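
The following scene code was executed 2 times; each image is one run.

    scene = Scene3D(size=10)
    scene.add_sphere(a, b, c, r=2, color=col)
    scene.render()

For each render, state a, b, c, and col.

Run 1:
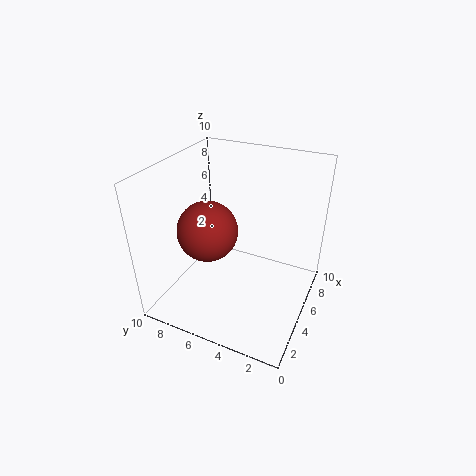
a = 3.5
b = 6.5
c = 6
col = 'brown'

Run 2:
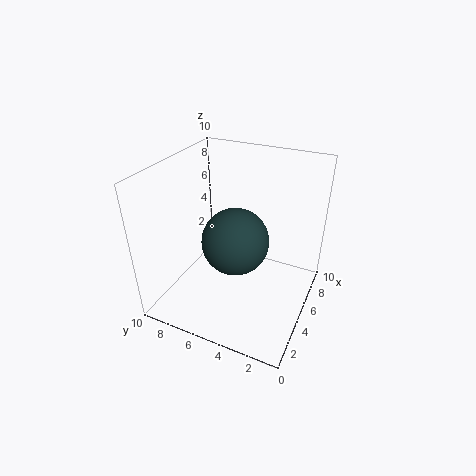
a = 2.5
b = 4
c = 6.5
col = 'darkslategray'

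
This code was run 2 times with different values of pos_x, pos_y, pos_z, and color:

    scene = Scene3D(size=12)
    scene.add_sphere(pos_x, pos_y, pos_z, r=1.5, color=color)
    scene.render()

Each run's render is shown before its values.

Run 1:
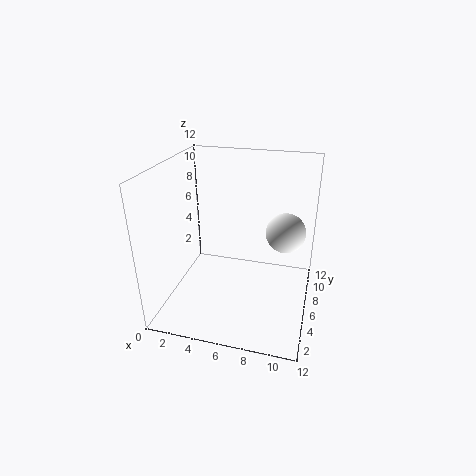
pos_x = 10, pos_y = 5, pos_z = 7.5, color = 'white'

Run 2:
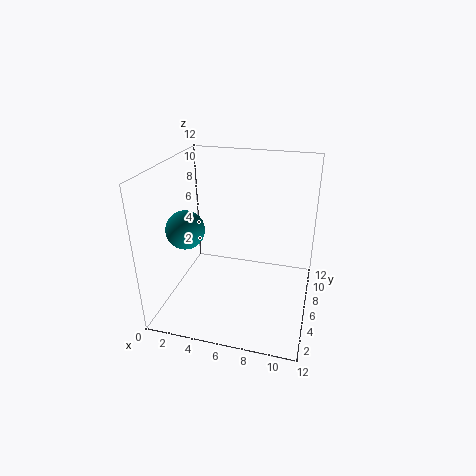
pos_x = 2.5, pos_y = 3.5, pos_z = 7.5, color = 'teal'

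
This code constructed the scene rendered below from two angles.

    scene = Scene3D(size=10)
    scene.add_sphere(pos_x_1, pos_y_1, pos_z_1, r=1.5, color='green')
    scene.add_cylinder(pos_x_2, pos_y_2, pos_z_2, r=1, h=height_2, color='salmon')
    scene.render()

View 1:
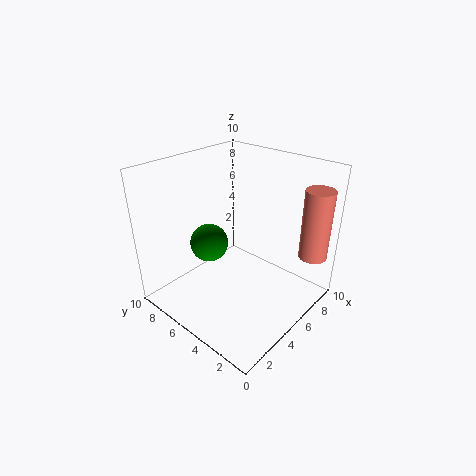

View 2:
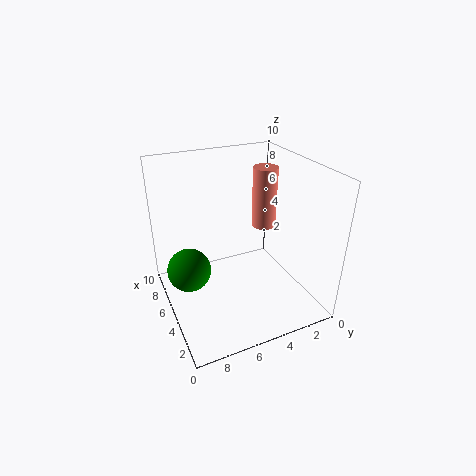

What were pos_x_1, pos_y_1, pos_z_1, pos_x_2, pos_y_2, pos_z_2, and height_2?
pos_x_1 = 5.5; pos_y_1 = 8.5; pos_z_1 = 3; pos_x_2 = 8.5; pos_y_2 = 1; pos_z_2 = 3.5; height_2 = 5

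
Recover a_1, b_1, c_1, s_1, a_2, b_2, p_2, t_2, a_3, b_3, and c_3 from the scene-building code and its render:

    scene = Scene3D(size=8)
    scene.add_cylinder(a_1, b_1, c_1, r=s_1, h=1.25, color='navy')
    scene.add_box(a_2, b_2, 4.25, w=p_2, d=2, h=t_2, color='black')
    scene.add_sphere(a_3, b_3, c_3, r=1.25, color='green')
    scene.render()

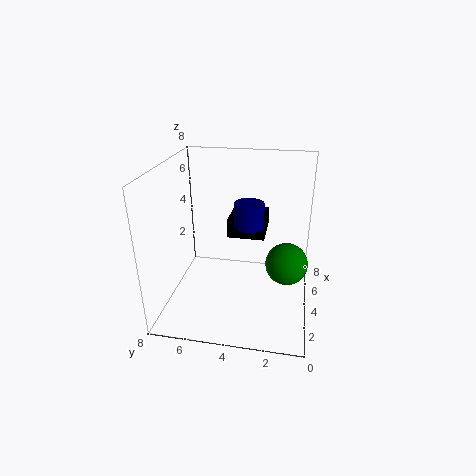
a_1 = 3; b_1 = 3.25; c_1 = 5.25; s_1 = 0.75; a_2 = 3.5; b_2 = 2.5; p_2 = 2.25; t_2 = 1; a_3 = 5; b_3 = 1.25; c_3 = 2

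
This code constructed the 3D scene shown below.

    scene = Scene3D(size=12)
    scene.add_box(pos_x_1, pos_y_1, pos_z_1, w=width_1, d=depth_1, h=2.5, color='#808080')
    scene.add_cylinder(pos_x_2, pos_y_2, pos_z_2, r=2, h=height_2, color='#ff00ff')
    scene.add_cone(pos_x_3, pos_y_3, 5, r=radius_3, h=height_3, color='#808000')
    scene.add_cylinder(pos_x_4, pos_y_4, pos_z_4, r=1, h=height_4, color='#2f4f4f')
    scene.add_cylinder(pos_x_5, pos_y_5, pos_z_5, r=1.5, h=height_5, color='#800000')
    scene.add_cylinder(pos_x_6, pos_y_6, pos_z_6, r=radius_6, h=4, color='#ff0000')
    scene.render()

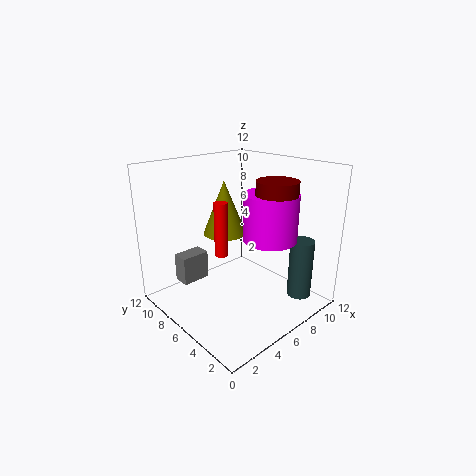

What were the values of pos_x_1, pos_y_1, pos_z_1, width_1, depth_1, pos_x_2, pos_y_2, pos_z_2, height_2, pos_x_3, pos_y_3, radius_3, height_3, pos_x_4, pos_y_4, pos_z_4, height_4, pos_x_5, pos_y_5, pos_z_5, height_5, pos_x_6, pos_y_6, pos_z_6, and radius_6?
pos_x_1 = 2.5; pos_y_1 = 9; pos_z_1 = 1.5; width_1 = 2.5; depth_1 = 1.5; pos_x_2 = 6; pos_y_2 = 2.5; pos_z_2 = 7; height_2 = 3.5; pos_x_3 = 7.5; pos_y_3 = 9.5; radius_3 = 2; height_3 = 5; pos_x_4 = 9.5; pos_y_4 = 2; pos_z_4 = 1; height_4 = 5; pos_x_5 = 6; pos_y_5 = 2; pos_z_5 = 7.5; height_5 = 4; pos_x_6 = 3; pos_y_6 = 4.5; pos_z_6 = 6; radius_6 = 0.5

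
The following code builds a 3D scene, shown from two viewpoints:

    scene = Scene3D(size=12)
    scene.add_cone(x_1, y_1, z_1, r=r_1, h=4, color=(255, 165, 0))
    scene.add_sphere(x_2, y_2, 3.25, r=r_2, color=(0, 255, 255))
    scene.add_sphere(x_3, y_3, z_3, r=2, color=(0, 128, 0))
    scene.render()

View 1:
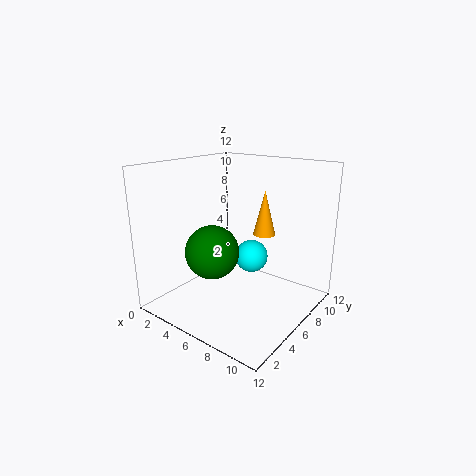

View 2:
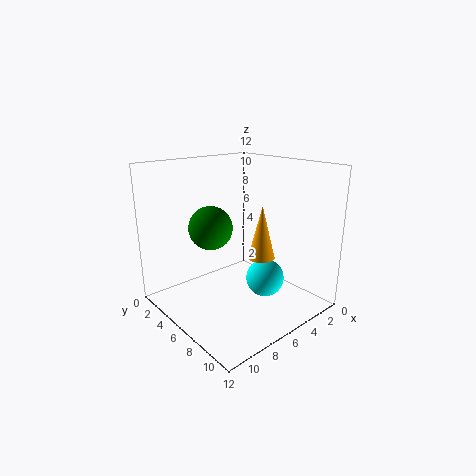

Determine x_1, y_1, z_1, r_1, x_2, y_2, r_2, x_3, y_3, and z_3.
x_1 = 6.5
y_1 = 9.25
z_1 = 5.5
r_1 = 1
x_2 = 5.5
y_2 = 8.75
r_2 = 1.5
x_3 = 6.25
y_3 = 2.5
z_3 = 6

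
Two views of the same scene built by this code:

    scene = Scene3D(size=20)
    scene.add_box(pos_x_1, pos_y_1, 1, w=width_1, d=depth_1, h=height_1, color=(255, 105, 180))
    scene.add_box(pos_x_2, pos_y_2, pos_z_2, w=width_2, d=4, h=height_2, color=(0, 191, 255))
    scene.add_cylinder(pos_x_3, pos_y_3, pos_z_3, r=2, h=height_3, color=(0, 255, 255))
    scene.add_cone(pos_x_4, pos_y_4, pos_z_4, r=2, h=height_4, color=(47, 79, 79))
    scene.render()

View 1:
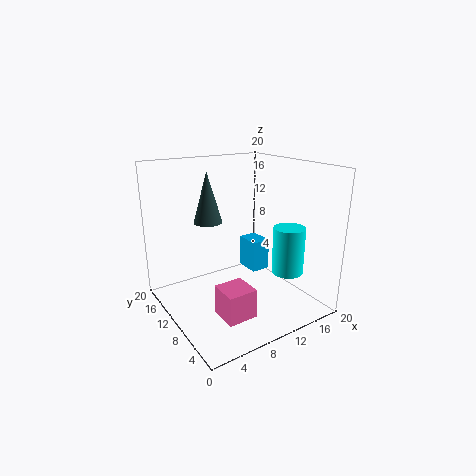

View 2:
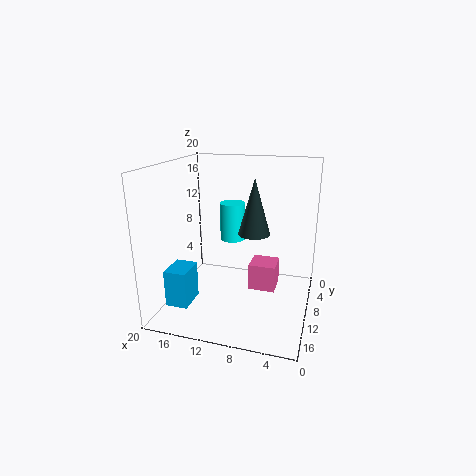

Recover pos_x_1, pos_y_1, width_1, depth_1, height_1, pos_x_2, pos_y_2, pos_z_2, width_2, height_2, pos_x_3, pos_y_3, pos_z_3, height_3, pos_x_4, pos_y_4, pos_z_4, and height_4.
pos_x_1 = 5
pos_y_1 = 4
width_1 = 4
depth_1 = 4
height_1 = 4
pos_x_2 = 15
pos_y_2 = 13
pos_z_2 = 2
width_2 = 3
height_2 = 5
pos_x_3 = 13
pos_y_3 = 3
pos_z_3 = 7
height_3 = 6
pos_x_4 = 7
pos_y_4 = 13
pos_z_4 = 12
height_4 = 7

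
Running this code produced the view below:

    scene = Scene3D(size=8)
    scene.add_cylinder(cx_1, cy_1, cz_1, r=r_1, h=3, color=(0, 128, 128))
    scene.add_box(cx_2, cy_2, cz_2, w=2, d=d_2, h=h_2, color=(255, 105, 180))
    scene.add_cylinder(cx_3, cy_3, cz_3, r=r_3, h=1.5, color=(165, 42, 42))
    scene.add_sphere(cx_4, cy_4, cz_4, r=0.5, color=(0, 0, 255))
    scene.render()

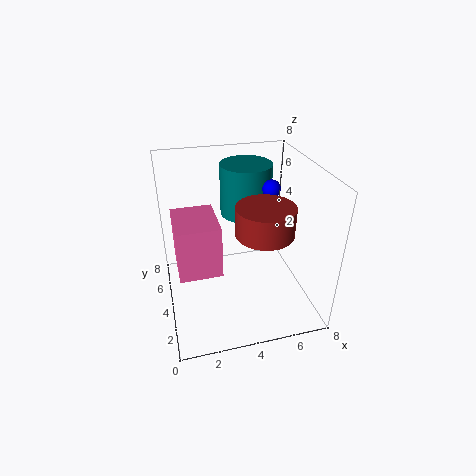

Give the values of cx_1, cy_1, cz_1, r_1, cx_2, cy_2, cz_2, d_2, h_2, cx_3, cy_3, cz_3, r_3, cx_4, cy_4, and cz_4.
cx_1 = 5, cy_1 = 6, cz_1 = 4.5, r_1 = 1.5, cx_2 = 0.5, cy_2 = 1, cz_2 = 4, d_2 = 2.5, h_2 = 2.5, cx_3 = 5, cy_3 = 2.5, cz_3 = 5, r_3 = 1.5, cx_4 = 6, cy_4 = 4.5, cz_4 = 6.5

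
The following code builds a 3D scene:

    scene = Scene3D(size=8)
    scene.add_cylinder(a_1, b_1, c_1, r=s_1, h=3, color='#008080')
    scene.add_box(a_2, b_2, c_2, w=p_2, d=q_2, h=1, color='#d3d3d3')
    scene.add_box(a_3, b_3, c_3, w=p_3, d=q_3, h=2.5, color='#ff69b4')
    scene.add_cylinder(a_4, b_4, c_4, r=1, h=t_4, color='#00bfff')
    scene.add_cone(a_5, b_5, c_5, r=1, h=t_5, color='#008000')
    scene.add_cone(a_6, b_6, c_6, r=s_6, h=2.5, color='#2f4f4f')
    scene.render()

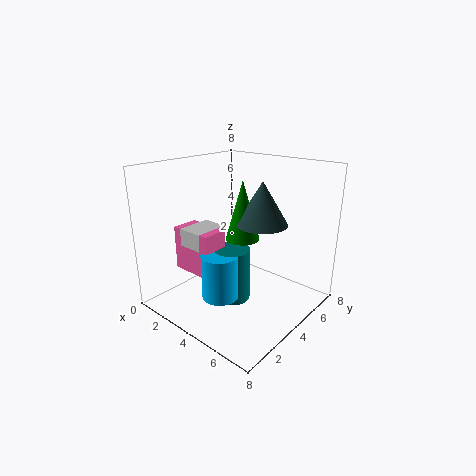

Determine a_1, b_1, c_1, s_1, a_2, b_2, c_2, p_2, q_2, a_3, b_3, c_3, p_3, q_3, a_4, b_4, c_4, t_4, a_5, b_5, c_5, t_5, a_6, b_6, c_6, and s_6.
a_1 = 4, b_1 = 3.5, c_1 = 0.5, s_1 = 1, a_2 = 1.5, b_2 = 2, c_2 = 3.5, p_2 = 1.5, q_2 = 2, a_3 = 1, b_3 = 2, c_3 = 2, p_3 = 2.5, q_3 = 1.5, a_4 = 4, b_4 = 2.5, c_4 = 1, t_4 = 2.5, a_5 = 3.5, b_5 = 5, c_5 = 3.5, t_5 = 3.5, a_6 = 4.5, b_6 = 5.5, c_6 = 4.5, s_6 = 1.5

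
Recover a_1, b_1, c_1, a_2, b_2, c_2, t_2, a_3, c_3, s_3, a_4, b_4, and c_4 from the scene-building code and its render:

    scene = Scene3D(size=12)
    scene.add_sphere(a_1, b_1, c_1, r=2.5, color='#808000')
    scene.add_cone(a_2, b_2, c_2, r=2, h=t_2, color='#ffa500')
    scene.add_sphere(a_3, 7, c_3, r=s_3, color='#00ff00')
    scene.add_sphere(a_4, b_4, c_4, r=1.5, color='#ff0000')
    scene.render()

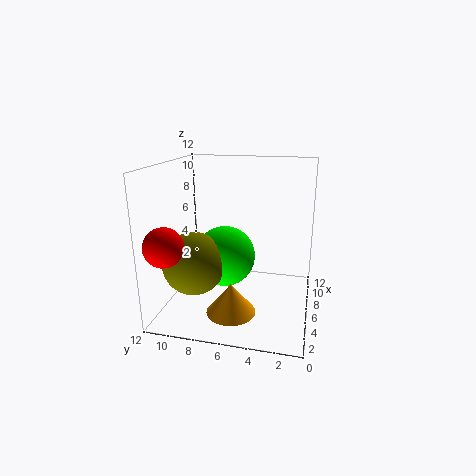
a_1 = 3.5, b_1 = 9, c_1 = 4.5, a_2 = 3.5, b_2 = 6, c_2 = 0.5, t_2 = 2.5, a_3 = 5.5, c_3 = 4.5, s_3 = 2.5, a_4 = 1.5, b_4 = 10.5, c_4 = 6.5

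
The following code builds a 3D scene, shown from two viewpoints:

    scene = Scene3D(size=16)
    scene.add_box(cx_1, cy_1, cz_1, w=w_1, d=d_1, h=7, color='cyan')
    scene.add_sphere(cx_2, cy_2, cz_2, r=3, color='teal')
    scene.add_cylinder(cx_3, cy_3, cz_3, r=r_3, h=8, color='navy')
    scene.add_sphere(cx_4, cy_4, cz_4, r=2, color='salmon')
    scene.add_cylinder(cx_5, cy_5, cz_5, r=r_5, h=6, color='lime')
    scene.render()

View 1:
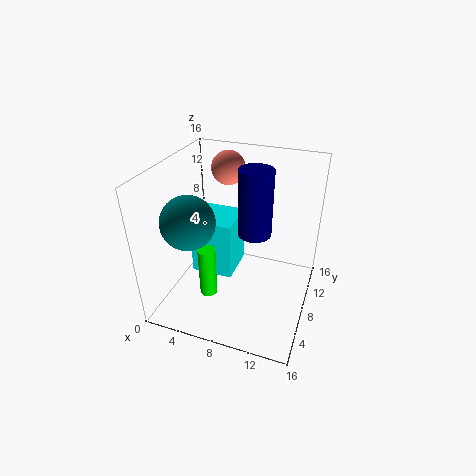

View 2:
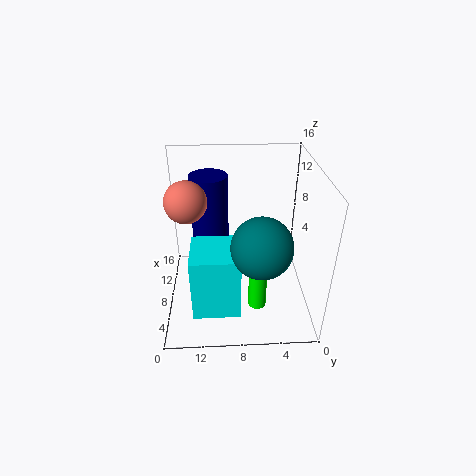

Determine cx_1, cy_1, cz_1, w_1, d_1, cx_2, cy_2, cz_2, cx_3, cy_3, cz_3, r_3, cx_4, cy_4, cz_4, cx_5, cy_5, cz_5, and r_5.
cx_1 = 2
cy_1 = 8
cz_1 = 2
w_1 = 5
d_1 = 5
cx_2 = 3
cy_2 = 6
cz_2 = 10
cx_3 = 9
cy_3 = 11
cz_3 = 7
r_3 = 2
cx_4 = 5
cy_4 = 13
cz_4 = 14
cx_5 = 5
cy_5 = 6
cz_5 = 1
r_5 = 1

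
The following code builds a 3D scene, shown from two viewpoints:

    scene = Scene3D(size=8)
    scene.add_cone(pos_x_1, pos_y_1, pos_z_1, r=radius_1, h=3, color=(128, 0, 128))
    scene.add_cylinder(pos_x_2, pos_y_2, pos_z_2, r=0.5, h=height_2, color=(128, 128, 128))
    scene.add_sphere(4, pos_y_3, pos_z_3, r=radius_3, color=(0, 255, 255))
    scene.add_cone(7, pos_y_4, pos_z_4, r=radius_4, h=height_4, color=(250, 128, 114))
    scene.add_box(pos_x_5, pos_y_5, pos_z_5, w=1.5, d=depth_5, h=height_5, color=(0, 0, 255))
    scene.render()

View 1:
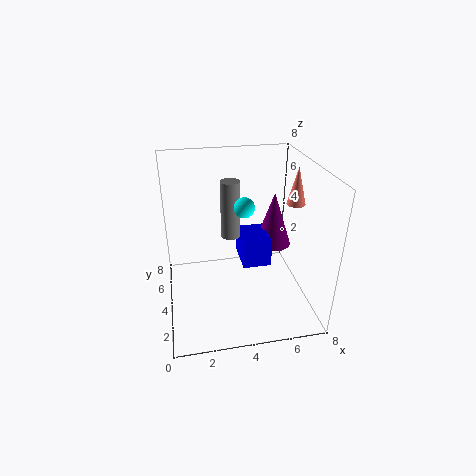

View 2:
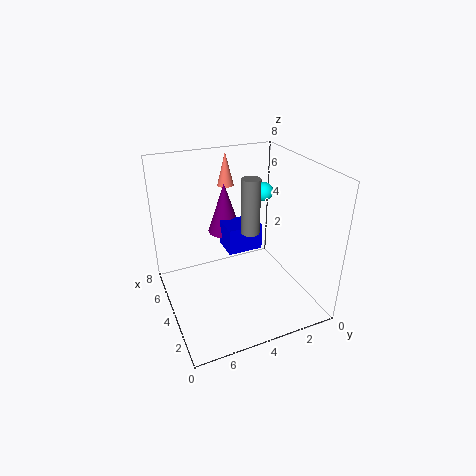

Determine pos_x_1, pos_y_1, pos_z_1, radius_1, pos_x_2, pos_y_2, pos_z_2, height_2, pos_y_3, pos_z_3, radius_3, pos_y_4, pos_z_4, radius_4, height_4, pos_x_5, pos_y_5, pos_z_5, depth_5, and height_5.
pos_x_1 = 6; pos_y_1 = 4; pos_z_1 = 3.5; radius_1 = 1; pos_x_2 = 3.5; pos_y_2 = 3.5; pos_z_2 = 4.5; height_2 = 3; pos_y_3 = 2.5; pos_z_3 = 6.5; radius_3 = 0.5; pos_y_4 = 3.5; pos_z_4 = 6; radius_4 = 0.5; height_4 = 2; pos_x_5 = 4; pos_y_5 = 2.5; pos_z_5 = 3; depth_5 = 2; height_5 = 1.5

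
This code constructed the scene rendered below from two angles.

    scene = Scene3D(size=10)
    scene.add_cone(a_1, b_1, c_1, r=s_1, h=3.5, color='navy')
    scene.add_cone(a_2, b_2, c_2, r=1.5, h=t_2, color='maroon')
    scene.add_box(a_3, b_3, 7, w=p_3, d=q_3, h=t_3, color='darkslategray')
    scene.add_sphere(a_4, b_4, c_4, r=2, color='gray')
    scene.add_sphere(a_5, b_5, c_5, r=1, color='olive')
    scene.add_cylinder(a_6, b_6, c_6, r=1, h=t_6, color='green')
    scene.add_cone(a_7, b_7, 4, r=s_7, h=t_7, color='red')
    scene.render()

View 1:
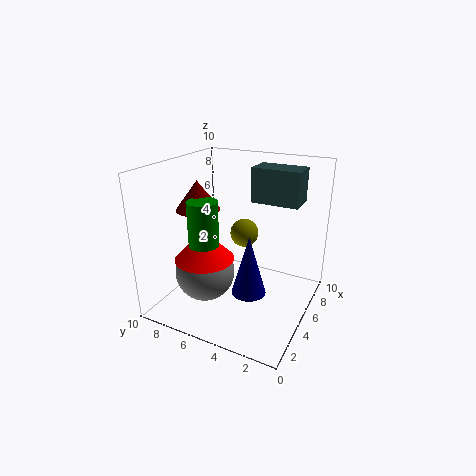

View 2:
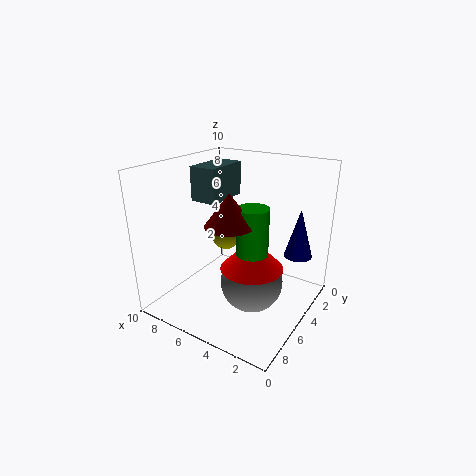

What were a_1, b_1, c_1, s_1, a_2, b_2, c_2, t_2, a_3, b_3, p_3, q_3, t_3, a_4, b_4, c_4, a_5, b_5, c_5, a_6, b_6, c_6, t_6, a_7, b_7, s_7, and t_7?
a_1 = 1.5
b_1 = 2.5
c_1 = 3.5
s_1 = 1
a_2 = 4
b_2 = 7.5
c_2 = 7
t_2 = 2
a_3 = 7
b_3 = 1.5
p_3 = 2
q_3 = 3.5
t_3 = 2.5
a_4 = 3
b_4 = 6.5
c_4 = 3
a_5 = 6
b_5 = 5
c_5 = 5
a_6 = 3
b_6 = 6.5
c_6 = 3
t_6 = 5
a_7 = 3
b_7 = 6.5
s_7 = 2
t_7 = 2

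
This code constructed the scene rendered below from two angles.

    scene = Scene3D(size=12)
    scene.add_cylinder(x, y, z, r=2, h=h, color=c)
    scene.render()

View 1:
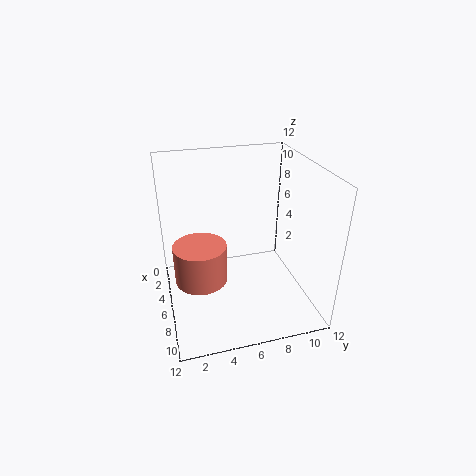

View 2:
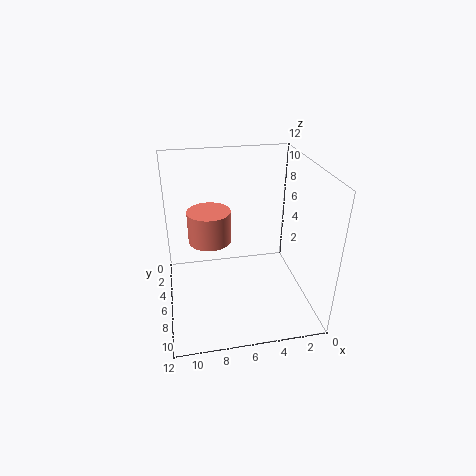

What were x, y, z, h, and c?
x = 8, y = 2.5, z = 4, h = 3, c = 'salmon'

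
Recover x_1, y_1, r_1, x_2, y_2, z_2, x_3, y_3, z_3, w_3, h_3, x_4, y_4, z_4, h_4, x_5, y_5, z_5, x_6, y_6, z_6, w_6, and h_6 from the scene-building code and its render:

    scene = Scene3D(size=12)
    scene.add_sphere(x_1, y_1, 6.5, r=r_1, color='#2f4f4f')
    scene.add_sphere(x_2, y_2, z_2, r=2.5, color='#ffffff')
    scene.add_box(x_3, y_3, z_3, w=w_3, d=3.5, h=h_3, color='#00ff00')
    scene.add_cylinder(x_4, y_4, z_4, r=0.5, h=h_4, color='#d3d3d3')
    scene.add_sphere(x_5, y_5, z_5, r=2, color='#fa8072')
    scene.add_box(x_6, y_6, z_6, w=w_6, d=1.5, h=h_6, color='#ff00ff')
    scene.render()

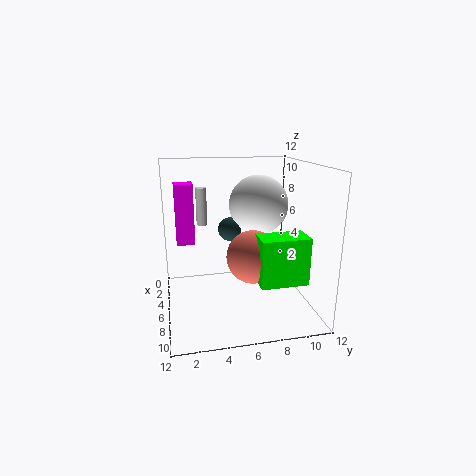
x_1 = 5; y_1 = 5.5; r_1 = 1; x_2 = 5; y_2 = 8; z_2 = 8.5; x_3 = 9.5; y_3 = 6.5; z_3 = 4; w_3 = 2; h_3 = 3.5; x_4 = 1.5; y_4 = 3.5; z_4 = 6; h_4 = 3.5; x_5 = 9; y_5 = 6.5; z_5 = 5.5; x_6 = 4; y_6 = 1; z_6 = 5.5; w_6 = 1.5; h_6 = 5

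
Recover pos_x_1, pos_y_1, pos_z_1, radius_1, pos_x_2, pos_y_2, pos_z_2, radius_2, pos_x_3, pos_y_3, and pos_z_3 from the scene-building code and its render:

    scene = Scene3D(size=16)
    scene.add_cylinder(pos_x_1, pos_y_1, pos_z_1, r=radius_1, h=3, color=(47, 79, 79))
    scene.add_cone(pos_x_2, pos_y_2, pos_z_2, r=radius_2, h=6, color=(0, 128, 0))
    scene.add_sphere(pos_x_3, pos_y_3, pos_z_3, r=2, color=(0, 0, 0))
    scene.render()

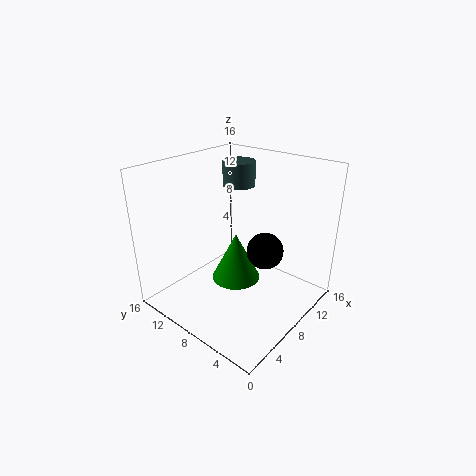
pos_x_1 = 13; pos_y_1 = 12; pos_z_1 = 12; radius_1 = 2; pos_x_2 = 10; pos_y_2 = 10; pos_z_2 = 1; radius_2 = 3; pos_x_3 = 9; pos_y_3 = 5; pos_z_3 = 7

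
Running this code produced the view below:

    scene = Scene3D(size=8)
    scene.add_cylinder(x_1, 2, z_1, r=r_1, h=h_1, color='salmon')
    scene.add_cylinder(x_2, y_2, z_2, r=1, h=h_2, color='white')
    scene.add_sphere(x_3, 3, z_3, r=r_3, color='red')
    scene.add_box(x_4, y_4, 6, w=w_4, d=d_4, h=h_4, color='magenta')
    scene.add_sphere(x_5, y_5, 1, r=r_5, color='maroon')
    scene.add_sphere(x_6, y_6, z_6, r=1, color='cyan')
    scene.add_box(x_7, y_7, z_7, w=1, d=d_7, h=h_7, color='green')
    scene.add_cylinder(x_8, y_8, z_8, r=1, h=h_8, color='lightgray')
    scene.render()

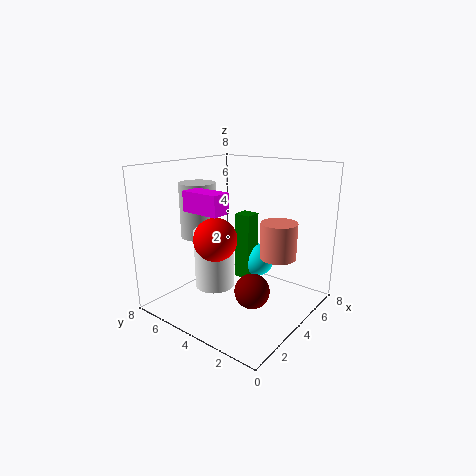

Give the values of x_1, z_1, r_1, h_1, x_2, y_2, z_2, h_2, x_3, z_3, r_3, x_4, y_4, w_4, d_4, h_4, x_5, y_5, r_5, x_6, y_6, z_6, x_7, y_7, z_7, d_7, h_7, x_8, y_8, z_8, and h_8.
x_1 = 5; z_1 = 3; r_1 = 1; h_1 = 2; x_2 = 2; y_2 = 4; z_2 = 2; h_2 = 3; x_3 = 1; z_3 = 5; r_3 = 1; x_4 = 1; y_4 = 3; w_4 = 1; d_4 = 2; h_4 = 1; x_5 = 4; y_5 = 3; r_5 = 1; x_6 = 6; y_6 = 4; z_6 = 2; x_7 = 5; y_7 = 4; z_7 = 1; d_7 = 1; h_7 = 4; x_8 = 3; y_8 = 6; z_8 = 4; h_8 = 3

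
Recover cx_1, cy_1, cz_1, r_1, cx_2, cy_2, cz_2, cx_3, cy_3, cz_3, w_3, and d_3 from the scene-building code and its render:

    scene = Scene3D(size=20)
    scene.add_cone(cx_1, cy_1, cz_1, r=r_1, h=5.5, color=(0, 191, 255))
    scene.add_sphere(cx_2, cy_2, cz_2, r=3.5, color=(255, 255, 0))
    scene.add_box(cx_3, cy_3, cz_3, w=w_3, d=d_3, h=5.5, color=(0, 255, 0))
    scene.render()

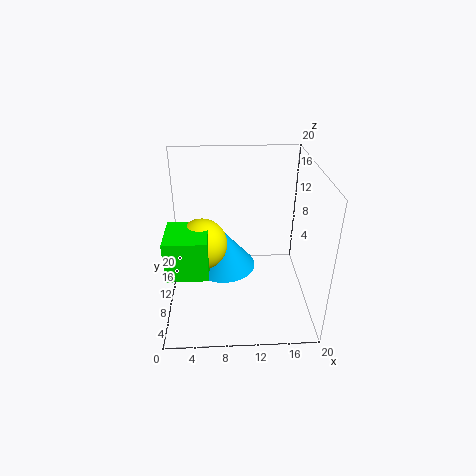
cx_1 = 8, cy_1 = 11, cz_1 = 5, r_1 = 4.5, cx_2 = 5, cy_2 = 9.5, cz_2 = 9.5, cx_3 = 0.5, cy_3 = 4.5, cz_3 = 7, w_3 = 5.5, d_3 = 6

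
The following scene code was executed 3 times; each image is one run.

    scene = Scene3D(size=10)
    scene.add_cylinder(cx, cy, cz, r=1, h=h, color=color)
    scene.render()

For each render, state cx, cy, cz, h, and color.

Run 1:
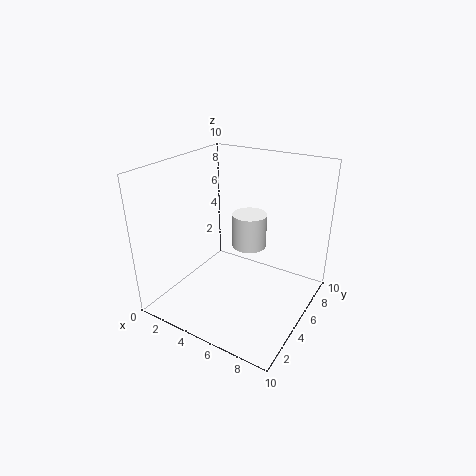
cx = 7; cy = 3; cz = 6; h = 2; color = 'white'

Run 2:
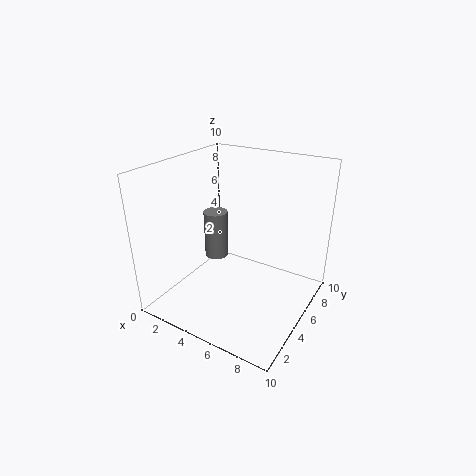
cx = 1; cy = 8; cz = 1; h = 4; color = 'gray'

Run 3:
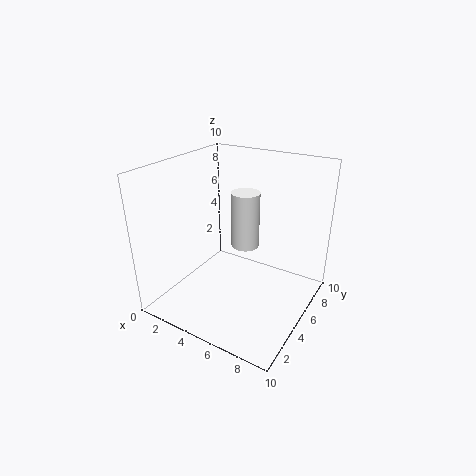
cx = 5; cy = 6; cz = 4; h = 4; color = 'white'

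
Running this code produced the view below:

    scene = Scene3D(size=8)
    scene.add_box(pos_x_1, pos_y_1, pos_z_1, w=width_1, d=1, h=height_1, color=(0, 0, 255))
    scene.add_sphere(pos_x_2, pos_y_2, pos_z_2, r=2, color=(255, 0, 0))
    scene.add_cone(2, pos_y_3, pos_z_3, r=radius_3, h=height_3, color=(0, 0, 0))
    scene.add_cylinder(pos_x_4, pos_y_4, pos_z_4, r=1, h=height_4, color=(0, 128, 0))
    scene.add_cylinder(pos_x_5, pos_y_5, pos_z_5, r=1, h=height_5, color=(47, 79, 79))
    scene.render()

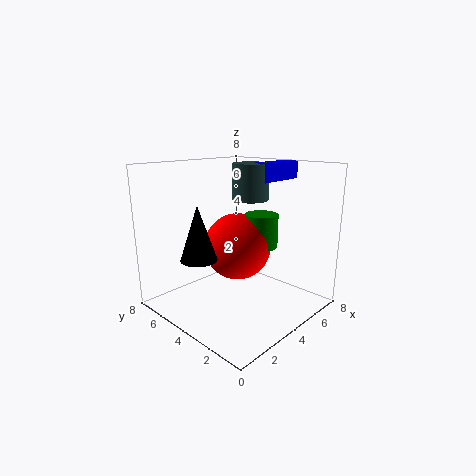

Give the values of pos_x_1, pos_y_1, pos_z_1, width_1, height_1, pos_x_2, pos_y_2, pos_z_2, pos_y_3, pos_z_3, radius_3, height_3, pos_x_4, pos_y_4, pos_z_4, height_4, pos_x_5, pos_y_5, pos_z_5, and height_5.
pos_x_1 = 5; pos_y_1 = 3; pos_z_1 = 7; width_1 = 3; height_1 = 1; pos_x_2 = 5; pos_y_2 = 5; pos_z_2 = 3; pos_y_3 = 5; pos_z_3 = 3; radius_3 = 1; height_3 = 3; pos_x_4 = 6; pos_y_4 = 4; pos_z_4 = 3; height_4 = 2; pos_x_5 = 5; pos_y_5 = 4; pos_z_5 = 6; height_5 = 2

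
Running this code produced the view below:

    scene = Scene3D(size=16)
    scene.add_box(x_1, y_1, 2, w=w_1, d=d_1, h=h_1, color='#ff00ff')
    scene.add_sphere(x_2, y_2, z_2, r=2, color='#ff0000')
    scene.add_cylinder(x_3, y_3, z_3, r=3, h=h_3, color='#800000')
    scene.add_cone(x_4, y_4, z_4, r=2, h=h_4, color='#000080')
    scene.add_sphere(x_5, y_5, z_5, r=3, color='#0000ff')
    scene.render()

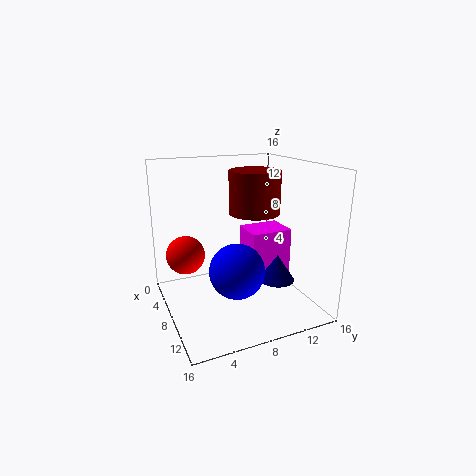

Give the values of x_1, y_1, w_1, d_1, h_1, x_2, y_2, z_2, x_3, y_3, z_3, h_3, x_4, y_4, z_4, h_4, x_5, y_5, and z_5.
x_1 = 4; y_1 = 10; w_1 = 4; d_1 = 5; h_1 = 6; x_2 = 8; y_2 = 2; z_2 = 7; x_3 = 6; y_3 = 11; z_3 = 10; h_3 = 5; x_4 = 10; y_4 = 12; z_4 = 3; h_4 = 3; x_5 = 10; y_5 = 7; z_5 = 5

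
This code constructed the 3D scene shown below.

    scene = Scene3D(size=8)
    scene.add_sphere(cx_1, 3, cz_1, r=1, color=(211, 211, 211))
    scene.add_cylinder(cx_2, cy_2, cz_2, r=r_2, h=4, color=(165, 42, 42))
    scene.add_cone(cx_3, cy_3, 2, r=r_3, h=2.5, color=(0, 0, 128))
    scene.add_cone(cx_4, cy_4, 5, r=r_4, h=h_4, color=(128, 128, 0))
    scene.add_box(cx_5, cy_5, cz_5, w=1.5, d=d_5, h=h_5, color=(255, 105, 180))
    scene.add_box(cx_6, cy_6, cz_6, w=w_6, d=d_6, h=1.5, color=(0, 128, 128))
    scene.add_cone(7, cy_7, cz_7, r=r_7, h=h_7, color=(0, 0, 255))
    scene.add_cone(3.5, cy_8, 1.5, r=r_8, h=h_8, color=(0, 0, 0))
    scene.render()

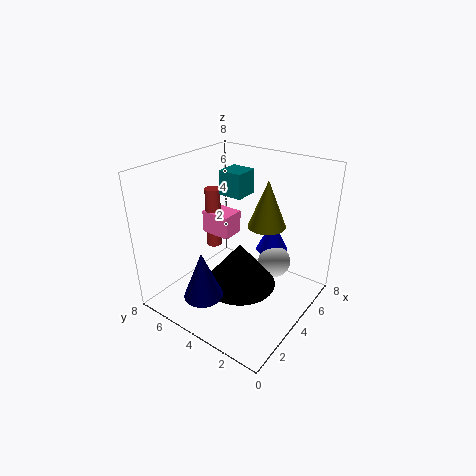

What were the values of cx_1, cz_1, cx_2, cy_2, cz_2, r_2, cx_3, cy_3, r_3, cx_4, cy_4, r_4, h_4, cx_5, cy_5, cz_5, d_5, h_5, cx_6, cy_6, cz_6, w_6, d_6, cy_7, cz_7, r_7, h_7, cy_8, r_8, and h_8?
cx_1 = 6.5, cz_1 = 1.5, cx_2 = 6, cy_2 = 7.5, cz_2 = 1.5, r_2 = 0.5, cx_3 = 1, cy_3 = 4, r_3 = 1, cx_4 = 4.5, cy_4 = 2.5, r_4 = 1, h_4 = 2.5, cx_5 = 5.5, cy_5 = 6, cz_5 = 2.5, d_5 = 2, h_5 = 1.5, cx_6 = 5.5, cy_6 = 5, cz_6 = 5.5, w_6 = 1.5, d_6 = 1.5, cy_7 = 3.5, cz_7 = 2, r_7 = 1, h_7 = 2, cy_8 = 3.5, r_8 = 2, h_8 = 2.5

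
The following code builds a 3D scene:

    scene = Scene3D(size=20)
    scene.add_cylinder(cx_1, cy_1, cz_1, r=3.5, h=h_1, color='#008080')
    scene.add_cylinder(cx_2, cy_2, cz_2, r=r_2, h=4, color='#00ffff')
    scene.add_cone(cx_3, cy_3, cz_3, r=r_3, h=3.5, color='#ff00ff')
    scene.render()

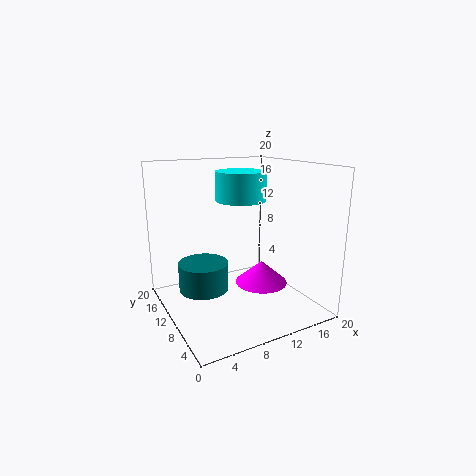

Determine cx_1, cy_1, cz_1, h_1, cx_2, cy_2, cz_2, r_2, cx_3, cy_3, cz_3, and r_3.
cx_1 = 5.5; cy_1 = 12; cz_1 = 2.5; h_1 = 4; cx_2 = 11; cy_2 = 11; cz_2 = 15; r_2 = 3.5; cx_3 = 15; cy_3 = 11.5; cz_3 = 1.5; r_3 = 4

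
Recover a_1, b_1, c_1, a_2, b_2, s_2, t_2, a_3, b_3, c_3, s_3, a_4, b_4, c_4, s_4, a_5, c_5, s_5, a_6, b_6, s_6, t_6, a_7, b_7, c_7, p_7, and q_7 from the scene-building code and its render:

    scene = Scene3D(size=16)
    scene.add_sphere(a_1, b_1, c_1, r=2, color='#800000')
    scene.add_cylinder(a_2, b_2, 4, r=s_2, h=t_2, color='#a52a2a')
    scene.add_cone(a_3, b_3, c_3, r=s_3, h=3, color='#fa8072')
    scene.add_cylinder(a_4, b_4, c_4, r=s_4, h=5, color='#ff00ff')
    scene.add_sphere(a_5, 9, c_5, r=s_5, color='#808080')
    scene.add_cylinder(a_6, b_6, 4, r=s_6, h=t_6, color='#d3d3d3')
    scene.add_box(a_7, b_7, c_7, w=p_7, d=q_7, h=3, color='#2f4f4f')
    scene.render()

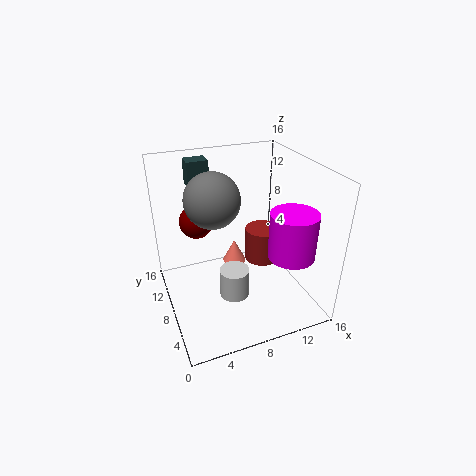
a_1 = 4.5
b_1 = 12.5
c_1 = 8.5
a_2 = 11.5
b_2 = 9
s_2 = 2
t_2 = 4
a_3 = 9.5
b_3 = 13
c_3 = 1.5
s_3 = 1.5
a_4 = 12.5
b_4 = 4
c_4 = 7
s_4 = 2.5
a_5 = 5.5
c_5 = 12.5
s_5 = 3
a_6 = 6
b_6 = 4
s_6 = 1.5
t_6 = 3
a_7 = 4
b_7 = 13
c_7 = 12.5
p_7 = 2.5
q_7 = 2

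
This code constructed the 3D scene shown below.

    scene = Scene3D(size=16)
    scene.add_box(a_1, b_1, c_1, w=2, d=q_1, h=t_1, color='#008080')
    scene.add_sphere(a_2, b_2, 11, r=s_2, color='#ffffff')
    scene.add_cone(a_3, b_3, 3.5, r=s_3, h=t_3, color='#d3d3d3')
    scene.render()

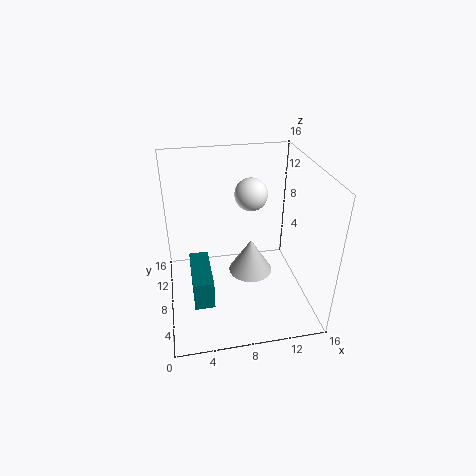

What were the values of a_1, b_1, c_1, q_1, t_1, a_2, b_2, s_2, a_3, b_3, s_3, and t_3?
a_1 = 2.5, b_1 = 2, c_1 = 4, q_1 = 5.5, t_1 = 3, a_2 = 10.5, b_2 = 12.5, s_2 = 2, a_3 = 9.5, b_3 = 8, s_3 = 2.5, t_3 = 4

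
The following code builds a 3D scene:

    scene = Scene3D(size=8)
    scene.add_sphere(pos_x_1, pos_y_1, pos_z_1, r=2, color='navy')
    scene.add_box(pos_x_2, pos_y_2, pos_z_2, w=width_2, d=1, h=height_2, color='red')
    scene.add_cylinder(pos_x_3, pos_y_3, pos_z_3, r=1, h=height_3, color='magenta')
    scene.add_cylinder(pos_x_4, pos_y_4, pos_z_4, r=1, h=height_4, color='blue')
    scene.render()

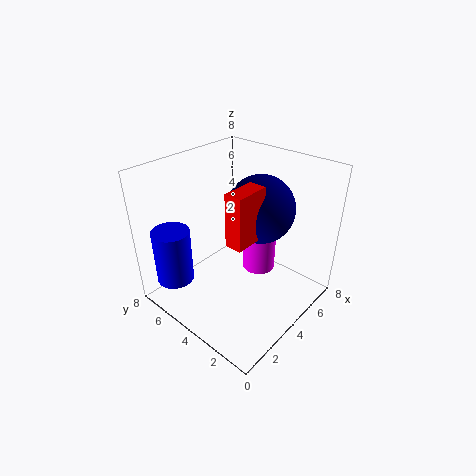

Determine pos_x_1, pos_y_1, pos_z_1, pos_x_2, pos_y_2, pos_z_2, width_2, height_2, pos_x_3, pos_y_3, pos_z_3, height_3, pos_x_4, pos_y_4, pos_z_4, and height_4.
pos_x_1 = 6; pos_y_1 = 4; pos_z_1 = 5; pos_x_2 = 3; pos_y_2 = 3; pos_z_2 = 4; width_2 = 2; height_2 = 3; pos_x_3 = 6; pos_y_3 = 4; pos_z_3 = 1; height_3 = 3; pos_x_4 = 1; pos_y_4 = 6; pos_z_4 = 2; height_4 = 3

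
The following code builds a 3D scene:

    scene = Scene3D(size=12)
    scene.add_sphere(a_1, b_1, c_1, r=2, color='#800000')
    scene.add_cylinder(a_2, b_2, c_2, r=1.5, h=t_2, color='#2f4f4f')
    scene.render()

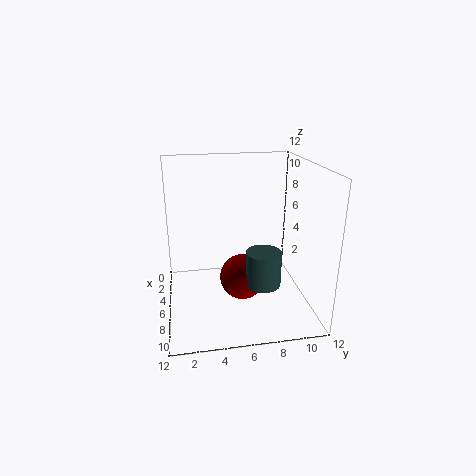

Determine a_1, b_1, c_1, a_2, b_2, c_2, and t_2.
a_1 = 5.5, b_1 = 6.5, c_1 = 2, a_2 = 7, b_2 = 8, c_2 = 2, t_2 = 3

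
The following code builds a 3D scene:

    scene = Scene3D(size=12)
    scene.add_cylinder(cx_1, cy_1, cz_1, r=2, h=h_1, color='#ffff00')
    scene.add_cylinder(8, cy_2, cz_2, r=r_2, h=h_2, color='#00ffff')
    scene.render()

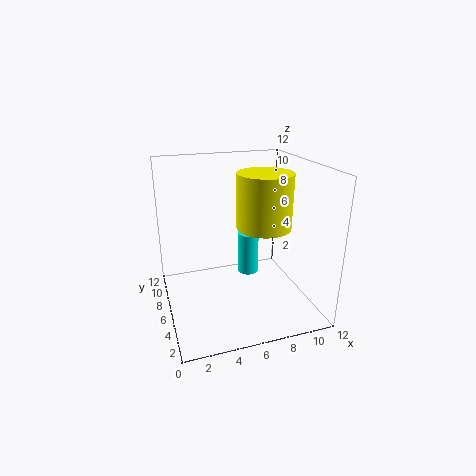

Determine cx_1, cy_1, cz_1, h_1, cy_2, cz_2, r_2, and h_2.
cx_1 = 7, cy_1 = 3, cz_1 = 8, h_1 = 4, cy_2 = 9, cz_2 = 1, r_2 = 1, h_2 = 4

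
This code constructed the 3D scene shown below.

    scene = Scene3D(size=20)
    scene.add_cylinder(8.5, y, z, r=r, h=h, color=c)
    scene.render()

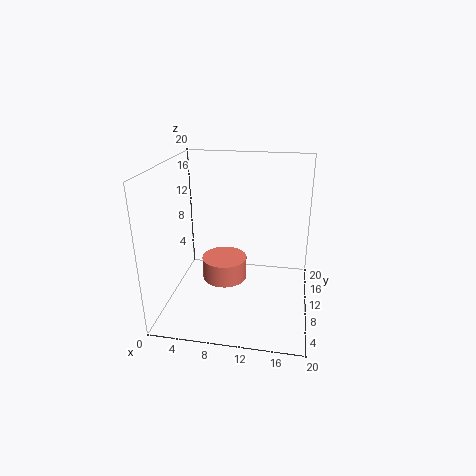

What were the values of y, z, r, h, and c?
y = 8; z = 5; r = 3; h = 3; c = 'salmon'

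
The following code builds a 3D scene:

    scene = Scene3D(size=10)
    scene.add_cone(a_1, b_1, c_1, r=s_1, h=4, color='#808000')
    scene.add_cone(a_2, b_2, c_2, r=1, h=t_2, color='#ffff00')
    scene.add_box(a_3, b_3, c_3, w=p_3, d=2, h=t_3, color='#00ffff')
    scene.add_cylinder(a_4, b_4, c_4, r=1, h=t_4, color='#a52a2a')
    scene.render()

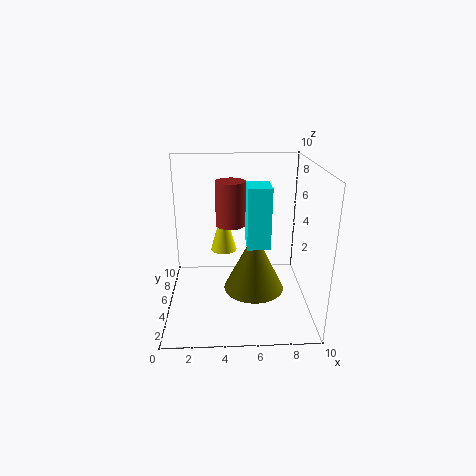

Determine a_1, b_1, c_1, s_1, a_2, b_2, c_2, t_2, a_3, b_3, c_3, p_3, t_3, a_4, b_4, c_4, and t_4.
a_1 = 6, b_1 = 3.5, c_1 = 2, s_1 = 2, a_2 = 4, b_2 = 7.5, c_2 = 3, t_2 = 3.5, a_3 = 5.5, b_3 = 3, c_3 = 5, p_3 = 1.5, t_3 = 4, a_4 = 4.5, b_4 = 5, c_4 = 6, t_4 = 3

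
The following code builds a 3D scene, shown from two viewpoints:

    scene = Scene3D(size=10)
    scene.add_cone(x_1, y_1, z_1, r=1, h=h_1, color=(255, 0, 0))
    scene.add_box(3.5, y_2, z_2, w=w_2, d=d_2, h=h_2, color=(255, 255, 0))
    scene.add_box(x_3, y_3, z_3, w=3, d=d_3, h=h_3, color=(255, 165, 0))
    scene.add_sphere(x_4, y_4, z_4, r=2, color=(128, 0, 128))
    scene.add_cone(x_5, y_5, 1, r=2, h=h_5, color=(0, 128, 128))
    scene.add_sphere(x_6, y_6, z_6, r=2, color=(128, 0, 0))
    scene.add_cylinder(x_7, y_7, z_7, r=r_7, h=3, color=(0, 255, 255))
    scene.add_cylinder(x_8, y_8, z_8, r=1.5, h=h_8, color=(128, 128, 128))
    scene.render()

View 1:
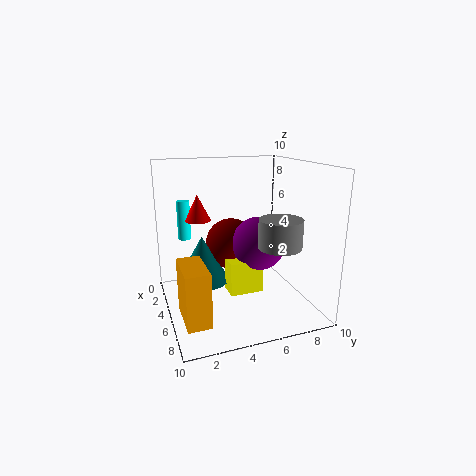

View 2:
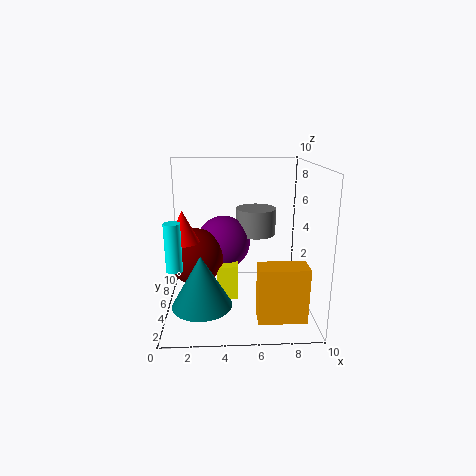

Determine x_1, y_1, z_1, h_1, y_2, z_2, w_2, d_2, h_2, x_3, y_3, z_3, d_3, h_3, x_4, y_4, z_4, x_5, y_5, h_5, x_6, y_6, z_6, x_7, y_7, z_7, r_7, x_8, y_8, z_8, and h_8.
x_1 = 1.5, y_1 = 3, z_1 = 5.5, h_1 = 2, y_2 = 4.5, z_2 = 0.5, w_2 = 1.5, d_2 = 2.5, h_2 = 2.5, x_3 = 6, y_3 = 0.5, z_3 = 1, d_3 = 1.5, h_3 = 3.5, x_4 = 4, y_4 = 7, z_4 = 4, x_5 = 2.5, y_5 = 3, h_5 = 3.5, x_6 = 2, y_6 = 5.5, z_6 = 3.5, x_7 = 1, y_7 = 2, z_7 = 4, r_7 = 0.5, x_8 = 6.5, y_8 = 7.5, z_8 = 4.5, h_8 = 2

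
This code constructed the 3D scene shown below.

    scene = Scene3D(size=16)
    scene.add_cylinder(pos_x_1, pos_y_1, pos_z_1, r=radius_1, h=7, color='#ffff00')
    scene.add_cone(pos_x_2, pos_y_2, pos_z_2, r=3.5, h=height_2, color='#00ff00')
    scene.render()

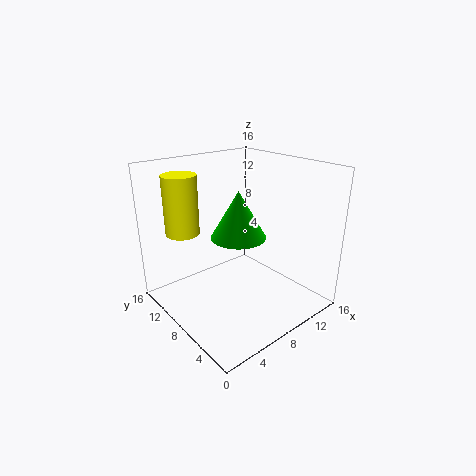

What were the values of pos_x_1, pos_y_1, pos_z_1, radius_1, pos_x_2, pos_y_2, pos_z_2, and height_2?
pos_x_1 = 4.5
pos_y_1 = 14
pos_z_1 = 7.5
radius_1 = 2
pos_x_2 = 11
pos_y_2 = 11.5
pos_z_2 = 6
height_2 = 6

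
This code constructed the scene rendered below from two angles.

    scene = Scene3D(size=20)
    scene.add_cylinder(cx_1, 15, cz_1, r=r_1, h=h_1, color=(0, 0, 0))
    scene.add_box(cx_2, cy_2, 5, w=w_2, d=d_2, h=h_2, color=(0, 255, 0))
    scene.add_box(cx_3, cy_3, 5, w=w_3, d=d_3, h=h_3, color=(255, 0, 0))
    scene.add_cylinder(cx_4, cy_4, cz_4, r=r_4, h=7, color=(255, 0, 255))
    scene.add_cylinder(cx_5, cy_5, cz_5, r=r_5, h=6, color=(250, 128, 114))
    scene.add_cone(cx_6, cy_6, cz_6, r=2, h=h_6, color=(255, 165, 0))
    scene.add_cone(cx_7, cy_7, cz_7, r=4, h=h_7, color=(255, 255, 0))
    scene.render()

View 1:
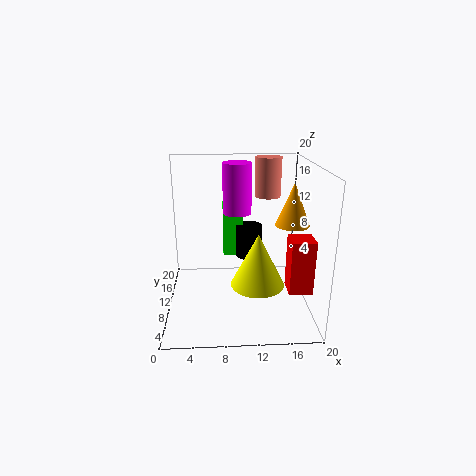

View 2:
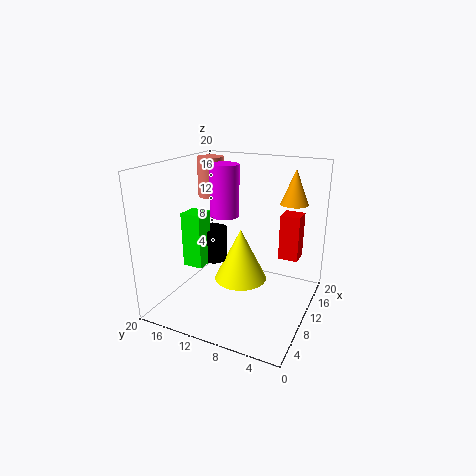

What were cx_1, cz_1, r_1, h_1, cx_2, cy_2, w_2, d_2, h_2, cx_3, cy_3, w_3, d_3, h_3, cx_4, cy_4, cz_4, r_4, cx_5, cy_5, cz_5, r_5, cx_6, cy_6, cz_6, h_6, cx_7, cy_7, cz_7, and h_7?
cx_1 = 12
cz_1 = 5
r_1 = 2
h_1 = 5
cx_2 = 8
cy_2 = 15
w_2 = 3
d_2 = 3
h_2 = 8
cx_3 = 16
cy_3 = 3
w_3 = 3
d_3 = 3
h_3 = 7
cx_4 = 10
cy_4 = 12
cz_4 = 13
r_4 = 2
cx_5 = 15
cy_5 = 17
cz_5 = 14
r_5 = 2
cx_6 = 16
cy_6 = 4
cz_6 = 14
h_6 = 5
cx_7 = 13
cy_7 = 11
cz_7 = 2
h_7 = 8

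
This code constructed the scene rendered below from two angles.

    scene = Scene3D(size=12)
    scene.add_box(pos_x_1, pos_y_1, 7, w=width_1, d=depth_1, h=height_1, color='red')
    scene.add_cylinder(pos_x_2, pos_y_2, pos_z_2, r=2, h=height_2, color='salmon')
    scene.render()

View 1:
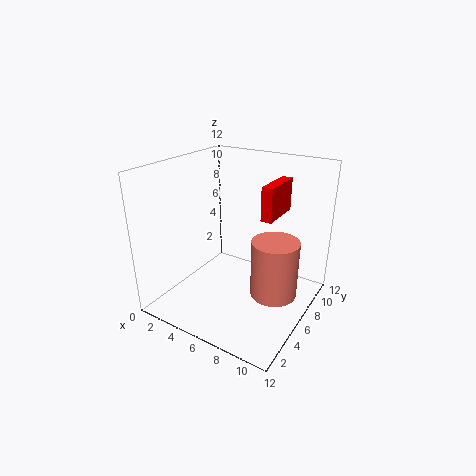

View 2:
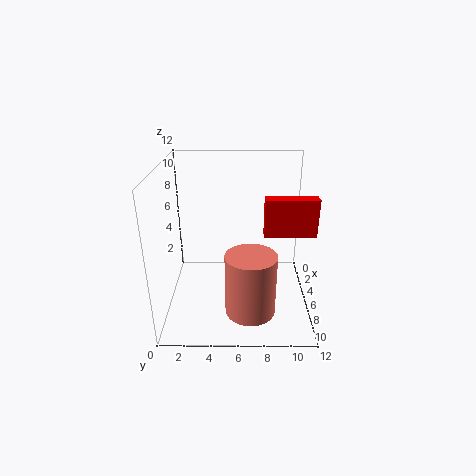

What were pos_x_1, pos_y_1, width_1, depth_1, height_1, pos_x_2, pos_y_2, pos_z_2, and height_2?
pos_x_1 = 7
pos_y_1 = 8
width_1 = 1
depth_1 = 4
height_1 = 3
pos_x_2 = 9
pos_y_2 = 7
pos_z_2 = 1
height_2 = 5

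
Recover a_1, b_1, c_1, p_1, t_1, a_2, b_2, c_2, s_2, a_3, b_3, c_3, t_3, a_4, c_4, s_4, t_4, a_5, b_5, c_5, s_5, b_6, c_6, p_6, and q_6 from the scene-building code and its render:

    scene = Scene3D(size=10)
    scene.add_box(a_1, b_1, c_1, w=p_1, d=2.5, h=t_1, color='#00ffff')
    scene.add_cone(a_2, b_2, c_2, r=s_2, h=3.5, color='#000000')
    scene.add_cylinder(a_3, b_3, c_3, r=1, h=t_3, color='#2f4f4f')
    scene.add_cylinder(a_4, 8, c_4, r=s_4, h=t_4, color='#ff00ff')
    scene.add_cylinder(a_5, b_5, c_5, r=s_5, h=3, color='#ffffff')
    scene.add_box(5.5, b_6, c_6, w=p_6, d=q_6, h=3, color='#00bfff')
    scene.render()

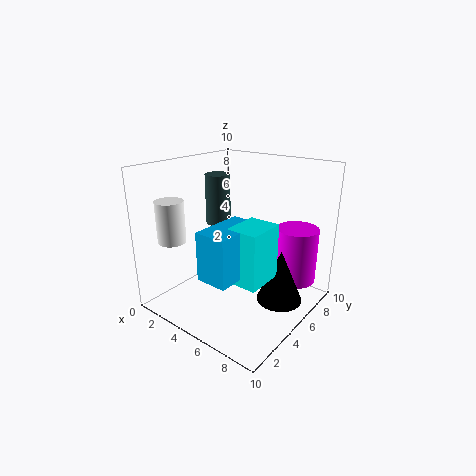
a_1 = 6.5; b_1 = 2; c_1 = 3.5; p_1 = 2; t_1 = 3.5; a_2 = 8.5; b_2 = 5; c_2 = 1.5; s_2 = 1.5; a_3 = 1; b_3 = 7.5; c_3 = 4.5; t_3 = 4; a_4 = 8; c_4 = 1.5; s_4 = 1.5; t_4 = 4; a_5 = 1; b_5 = 2.5; c_5 = 4.5; s_5 = 1; b_6 = 0.5; c_6 = 4; p_6 = 2; q_6 = 3.5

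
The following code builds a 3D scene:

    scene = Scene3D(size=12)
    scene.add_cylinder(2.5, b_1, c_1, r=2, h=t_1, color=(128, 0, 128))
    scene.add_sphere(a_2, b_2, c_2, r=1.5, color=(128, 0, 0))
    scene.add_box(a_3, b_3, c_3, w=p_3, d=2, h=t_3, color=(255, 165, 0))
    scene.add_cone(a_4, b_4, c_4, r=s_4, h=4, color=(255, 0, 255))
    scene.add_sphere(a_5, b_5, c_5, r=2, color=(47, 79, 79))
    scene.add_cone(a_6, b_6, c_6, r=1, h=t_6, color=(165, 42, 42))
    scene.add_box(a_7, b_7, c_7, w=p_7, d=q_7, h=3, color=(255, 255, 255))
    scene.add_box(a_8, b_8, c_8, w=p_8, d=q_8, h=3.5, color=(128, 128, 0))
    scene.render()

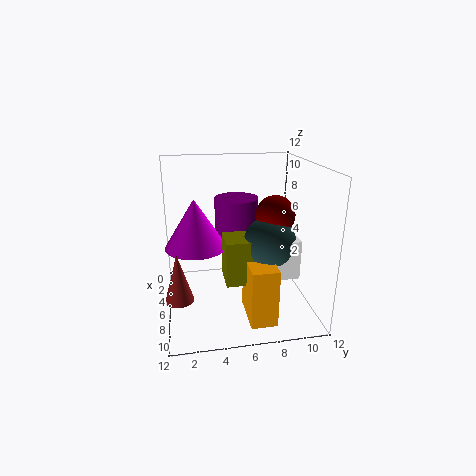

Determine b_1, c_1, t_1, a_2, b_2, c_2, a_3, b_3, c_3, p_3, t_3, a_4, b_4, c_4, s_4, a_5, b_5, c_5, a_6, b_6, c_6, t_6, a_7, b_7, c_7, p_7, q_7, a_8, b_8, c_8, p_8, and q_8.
b_1 = 6.5, c_1 = 4.5, t_1 = 4, a_2 = 8, b_2 = 8.5, c_2 = 8.5, a_3 = 8, b_3 = 6, c_3 = 1, p_3 = 3.5, t_3 = 4.5, a_4 = 6, b_4 = 2.5, c_4 = 5.5, s_4 = 2.5, a_5 = 8.5, b_5 = 8, c_5 = 6.5, a_6 = 10.5, b_6 = 1, c_6 = 3.5, t_6 = 3.5, a_7 = 8.5, b_7 = 7.5, c_7 = 4, p_7 = 1.5, q_7 = 2.5, a_8 = 7, b_8 = 4.5, c_8 = 3.5, p_8 = 2.5, q_8 = 4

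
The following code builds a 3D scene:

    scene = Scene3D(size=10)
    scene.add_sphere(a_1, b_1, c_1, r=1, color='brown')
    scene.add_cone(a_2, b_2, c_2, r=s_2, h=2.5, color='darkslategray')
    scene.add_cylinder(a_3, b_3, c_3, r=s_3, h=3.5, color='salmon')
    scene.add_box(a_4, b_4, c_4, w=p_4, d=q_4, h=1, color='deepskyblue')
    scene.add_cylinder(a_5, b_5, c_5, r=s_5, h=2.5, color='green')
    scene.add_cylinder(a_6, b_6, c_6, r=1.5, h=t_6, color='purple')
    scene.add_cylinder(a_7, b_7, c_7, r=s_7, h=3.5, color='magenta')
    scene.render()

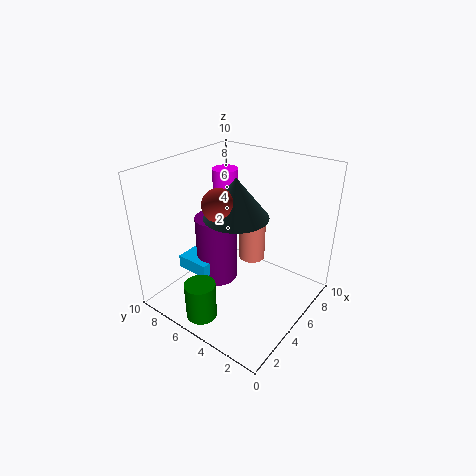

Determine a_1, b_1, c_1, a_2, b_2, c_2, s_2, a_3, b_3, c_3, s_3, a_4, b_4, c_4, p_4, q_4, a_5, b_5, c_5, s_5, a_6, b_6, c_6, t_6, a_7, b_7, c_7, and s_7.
a_1 = 2.5
b_1 = 4.5
c_1 = 8.5
a_2 = 3.5
b_2 = 4
c_2 = 7.5
s_2 = 2
a_3 = 7.5
b_3 = 5.5
c_3 = 2
s_3 = 1
a_4 = 3
b_4 = 6.5
c_4 = 2
p_4 = 2.5
q_4 = 2.5
a_5 = 1
b_5 = 5
c_5 = 1
s_5 = 1
a_6 = 5
b_6 = 7
c_6 = 1
t_6 = 5
a_7 = 8
b_7 = 8.5
c_7 = 5
s_7 = 1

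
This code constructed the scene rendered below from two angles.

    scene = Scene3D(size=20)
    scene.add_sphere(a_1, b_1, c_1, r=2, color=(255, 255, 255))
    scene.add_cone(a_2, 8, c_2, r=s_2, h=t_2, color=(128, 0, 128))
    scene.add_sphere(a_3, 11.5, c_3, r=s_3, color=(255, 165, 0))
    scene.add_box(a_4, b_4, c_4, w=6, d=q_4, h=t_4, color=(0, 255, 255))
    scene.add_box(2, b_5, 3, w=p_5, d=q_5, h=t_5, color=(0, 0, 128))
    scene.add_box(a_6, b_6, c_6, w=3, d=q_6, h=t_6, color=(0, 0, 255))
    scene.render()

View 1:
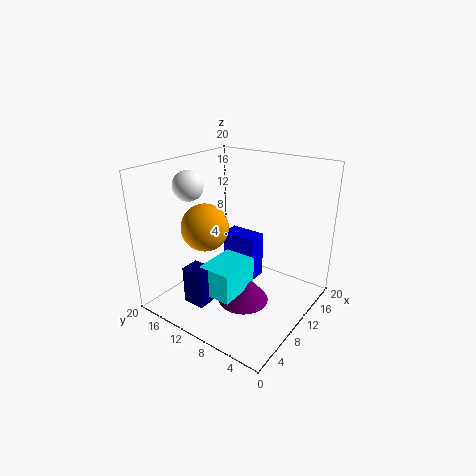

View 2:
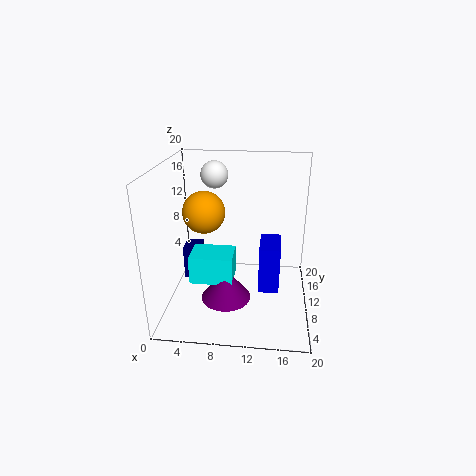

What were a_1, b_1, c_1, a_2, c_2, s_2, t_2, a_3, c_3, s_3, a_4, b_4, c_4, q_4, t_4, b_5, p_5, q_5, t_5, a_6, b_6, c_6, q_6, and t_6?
a_1 = 6, b_1 = 15, c_1 = 17.5, a_2 = 8.5, c_2 = 1.5, s_2 = 3.5, t_2 = 4.5, a_3 = 5, c_3 = 13, s_3 = 3, a_4 = 3.5, b_4 = 7, c_4 = 4, q_4 = 4.5, t_4 = 4, b_5 = 10, p_5 = 2.5, q_5 = 3, t_5 = 5, a_6 = 13, b_6 = 9.5, c_6 = 1.5, q_6 = 5.5, t_6 = 7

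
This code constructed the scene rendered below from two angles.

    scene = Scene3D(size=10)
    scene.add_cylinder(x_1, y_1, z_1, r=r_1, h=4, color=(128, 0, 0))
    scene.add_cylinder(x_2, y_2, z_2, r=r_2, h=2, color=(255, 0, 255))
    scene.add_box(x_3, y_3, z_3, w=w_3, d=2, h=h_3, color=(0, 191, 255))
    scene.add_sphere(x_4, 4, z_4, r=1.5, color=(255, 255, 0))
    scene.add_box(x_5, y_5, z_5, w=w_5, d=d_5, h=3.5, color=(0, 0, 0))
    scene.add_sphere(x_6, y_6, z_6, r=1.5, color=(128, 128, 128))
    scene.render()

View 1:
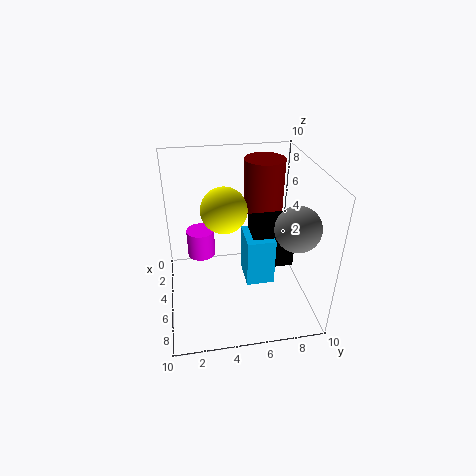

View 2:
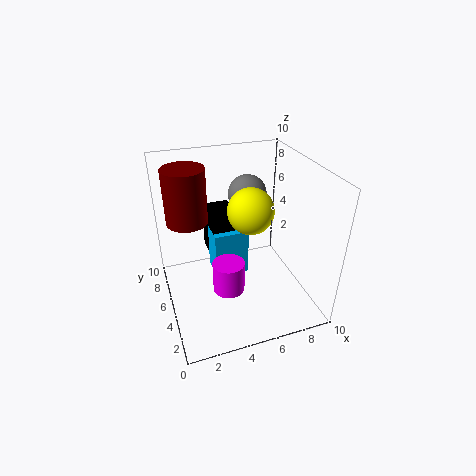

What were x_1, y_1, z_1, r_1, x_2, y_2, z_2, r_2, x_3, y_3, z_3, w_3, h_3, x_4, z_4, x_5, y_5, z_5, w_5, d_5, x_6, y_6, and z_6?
x_1 = 2, y_1 = 7.5, z_1 = 5.5, r_1 = 1.5, x_2 = 3.5, y_2 = 2.5, z_2 = 3, r_2 = 1, x_3 = 3.5, y_3 = 5.5, z_3 = 1.5, w_3 = 2.5, h_3 = 3.5, x_4 = 5.5, z_4 = 7.5, x_5 = 3.5, y_5 = 6, z_5 = 2.5, w_5 = 2, d_5 = 3, x_6 = 7, y_6 = 8.5, z_6 = 6.5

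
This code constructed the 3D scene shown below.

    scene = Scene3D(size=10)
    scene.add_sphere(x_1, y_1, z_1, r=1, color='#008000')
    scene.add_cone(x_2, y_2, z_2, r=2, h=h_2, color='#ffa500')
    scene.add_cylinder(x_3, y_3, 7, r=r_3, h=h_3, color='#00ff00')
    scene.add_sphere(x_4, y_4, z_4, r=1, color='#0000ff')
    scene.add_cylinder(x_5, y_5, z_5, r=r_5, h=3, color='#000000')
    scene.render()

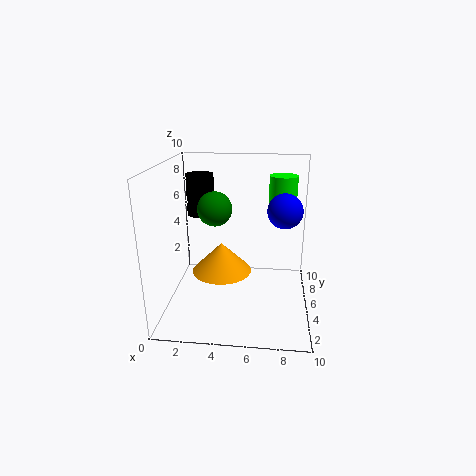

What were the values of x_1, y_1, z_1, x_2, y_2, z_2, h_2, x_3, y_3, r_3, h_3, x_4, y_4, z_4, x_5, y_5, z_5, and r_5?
x_1 = 4; y_1 = 2; z_1 = 8; x_2 = 4; y_2 = 4; z_2 = 3; h_2 = 2; x_3 = 8; y_3 = 7; r_3 = 1; h_3 = 2; x_4 = 8; y_4 = 2; z_4 = 8; x_5 = 2; y_5 = 7; z_5 = 6; r_5 = 1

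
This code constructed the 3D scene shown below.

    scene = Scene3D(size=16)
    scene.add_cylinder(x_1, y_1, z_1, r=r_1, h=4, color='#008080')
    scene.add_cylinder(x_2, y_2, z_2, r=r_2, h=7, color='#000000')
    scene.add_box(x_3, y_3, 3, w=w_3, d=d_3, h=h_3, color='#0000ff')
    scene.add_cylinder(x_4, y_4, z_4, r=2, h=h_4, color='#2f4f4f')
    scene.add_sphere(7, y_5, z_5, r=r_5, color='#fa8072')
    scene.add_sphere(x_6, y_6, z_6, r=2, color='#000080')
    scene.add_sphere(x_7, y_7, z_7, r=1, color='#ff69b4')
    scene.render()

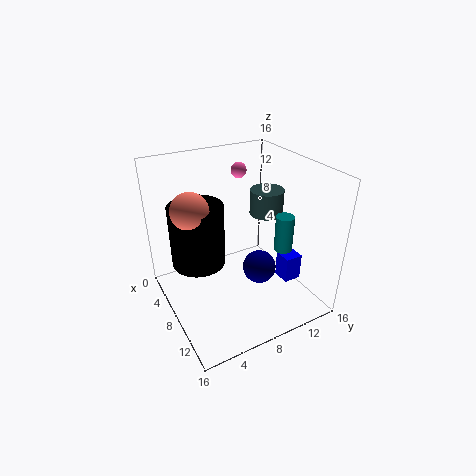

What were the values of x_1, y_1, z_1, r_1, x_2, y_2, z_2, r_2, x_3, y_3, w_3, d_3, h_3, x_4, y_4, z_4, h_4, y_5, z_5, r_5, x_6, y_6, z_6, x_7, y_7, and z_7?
x_1 = 11
y_1 = 12
z_1 = 7
r_1 = 1
x_2 = 6
y_2 = 4
z_2 = 5
r_2 = 3
x_3 = 10
y_3 = 12
w_3 = 2
d_3 = 2
h_3 = 3
x_4 = 6
y_4 = 13
z_4 = 9
h_4 = 3
y_5 = 3
z_5 = 12
r_5 = 2
x_6 = 8
y_6 = 11
z_6 = 3
x_7 = 1
y_7 = 12
z_7 = 13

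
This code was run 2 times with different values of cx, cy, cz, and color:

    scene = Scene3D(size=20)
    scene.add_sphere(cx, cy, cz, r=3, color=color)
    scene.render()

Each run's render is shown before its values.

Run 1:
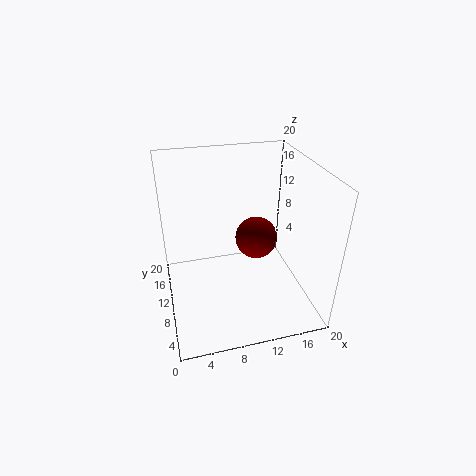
cx = 13, cy = 11, cz = 9, color = 'maroon'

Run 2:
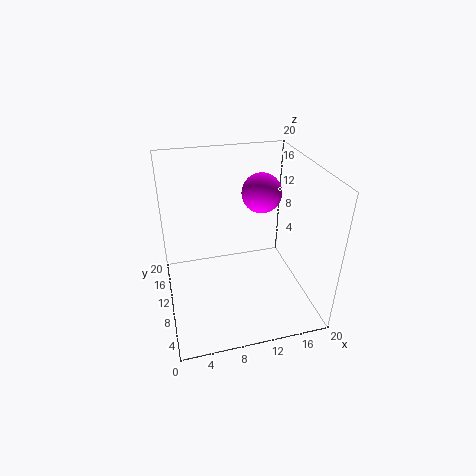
cx = 15, cy = 15, cz = 14, color = 'magenta'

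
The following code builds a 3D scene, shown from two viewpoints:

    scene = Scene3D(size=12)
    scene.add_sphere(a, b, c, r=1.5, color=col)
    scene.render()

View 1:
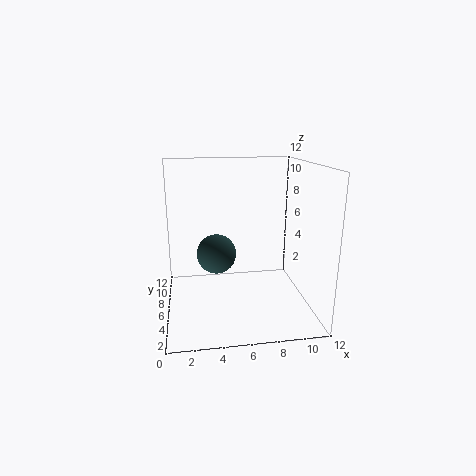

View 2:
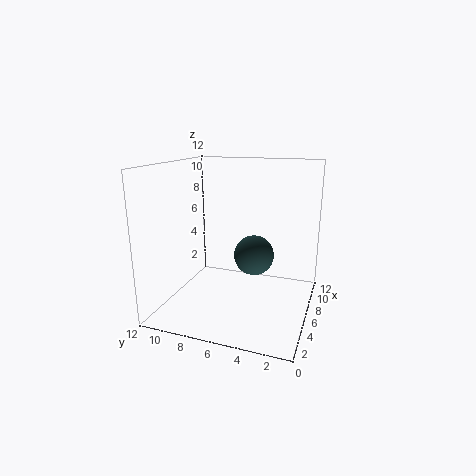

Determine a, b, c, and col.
a = 4
b = 4
c = 5.5
col = 'darkslategray'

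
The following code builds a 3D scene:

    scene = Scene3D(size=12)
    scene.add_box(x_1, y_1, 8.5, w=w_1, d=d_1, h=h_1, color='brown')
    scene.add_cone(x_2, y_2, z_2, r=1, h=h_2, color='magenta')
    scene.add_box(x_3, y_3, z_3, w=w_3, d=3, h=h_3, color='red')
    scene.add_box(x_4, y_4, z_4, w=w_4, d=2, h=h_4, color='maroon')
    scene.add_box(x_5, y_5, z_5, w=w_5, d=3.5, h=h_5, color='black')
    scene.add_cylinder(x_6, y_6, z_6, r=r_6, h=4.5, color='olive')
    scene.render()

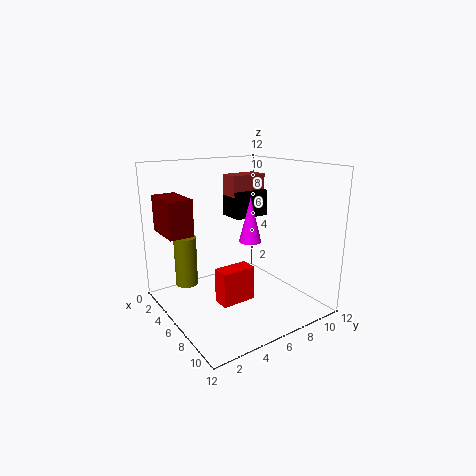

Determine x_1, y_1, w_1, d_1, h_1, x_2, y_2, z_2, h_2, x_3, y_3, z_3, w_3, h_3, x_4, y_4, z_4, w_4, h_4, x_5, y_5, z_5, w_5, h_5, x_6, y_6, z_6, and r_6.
x_1 = 0.5; y_1 = 8; w_1 = 2; d_1 = 3.5; h_1 = 2; x_2 = 5; y_2 = 8; z_2 = 5; h_2 = 4; x_3 = 5.5; y_3 = 4; z_3 = 0.5; w_3 = 1.5; h_3 = 3; x_4 = 1.5; y_4 = 0.5; z_4 = 6.5; w_4 = 3.5; h_4 = 3; x_5 = 0.5; y_5 = 8; z_5 = 6.5; w_5 = 2.5; h_5 = 2.5; x_6 = 2; y_6 = 3; z_6 = 1; r_6 = 1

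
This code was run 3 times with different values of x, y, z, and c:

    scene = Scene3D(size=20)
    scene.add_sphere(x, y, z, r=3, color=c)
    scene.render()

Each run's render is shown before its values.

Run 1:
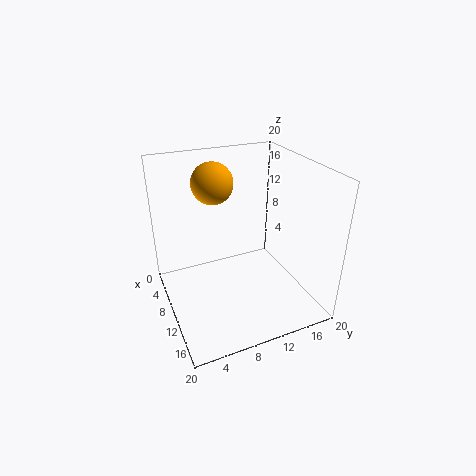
x = 5; y = 8.25; z = 16.5; c = 'orange'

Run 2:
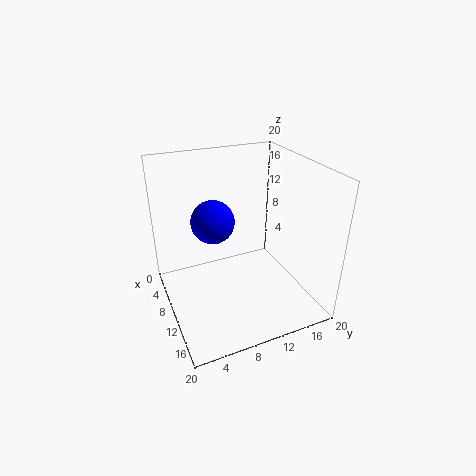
x = 8.25; y = 7; z = 12.25; c = 'blue'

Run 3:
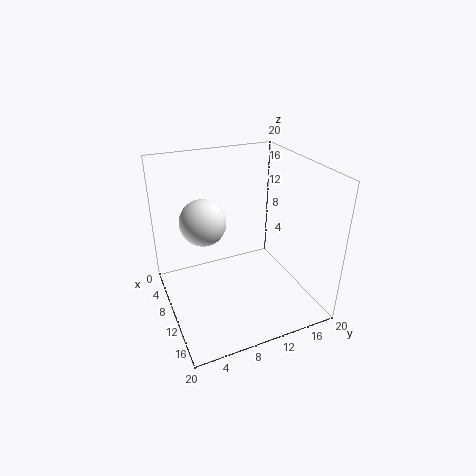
x = 10.25; y = 5; z = 13.5; c = 'white'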